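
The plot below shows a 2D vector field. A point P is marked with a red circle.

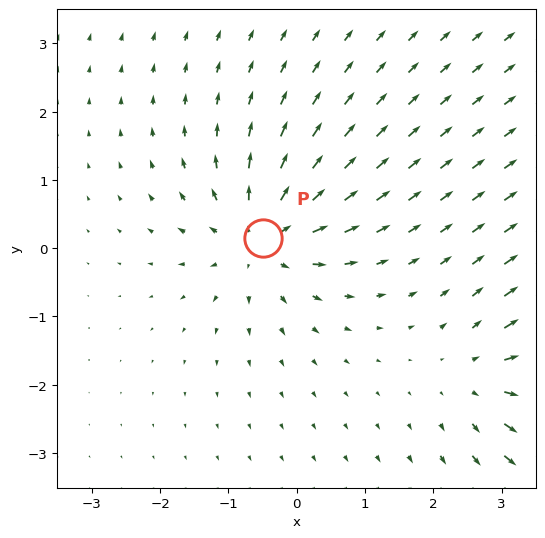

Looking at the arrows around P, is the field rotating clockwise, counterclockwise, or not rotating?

Near P at (-0.5, 0.1) the arrows show no circulation. The curl there is ≈0.

not rotating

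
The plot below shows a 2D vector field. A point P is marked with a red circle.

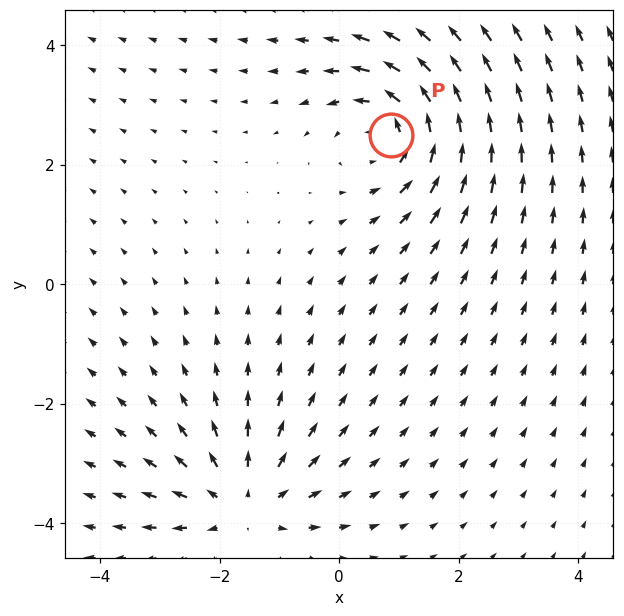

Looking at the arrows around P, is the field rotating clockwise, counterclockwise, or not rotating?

Near P at (0.9, 2.5) the arrows circulate counterclockwise. The curl (z-component) there is about +5; positive curl means counterclockwise rotation.

counterclockwise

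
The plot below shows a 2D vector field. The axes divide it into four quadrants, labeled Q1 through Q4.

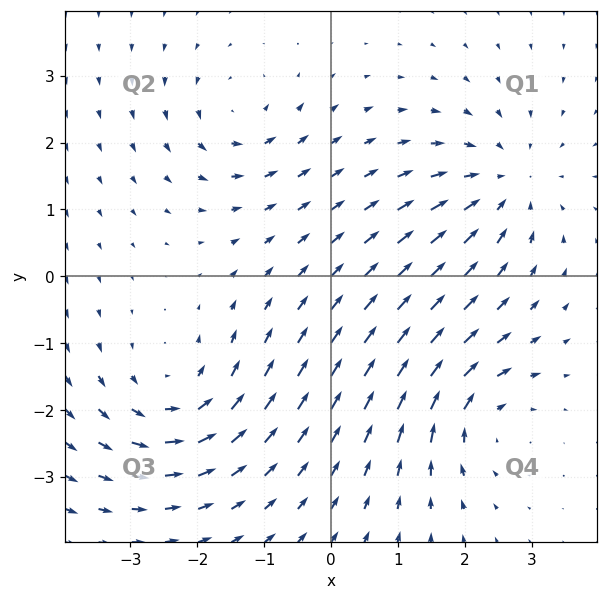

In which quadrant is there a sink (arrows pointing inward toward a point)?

The sink sits at approximately (2.6, 1.4), which lies in quadrant Q1. The divergence there is about -4, negative as expected for a sink.

Q1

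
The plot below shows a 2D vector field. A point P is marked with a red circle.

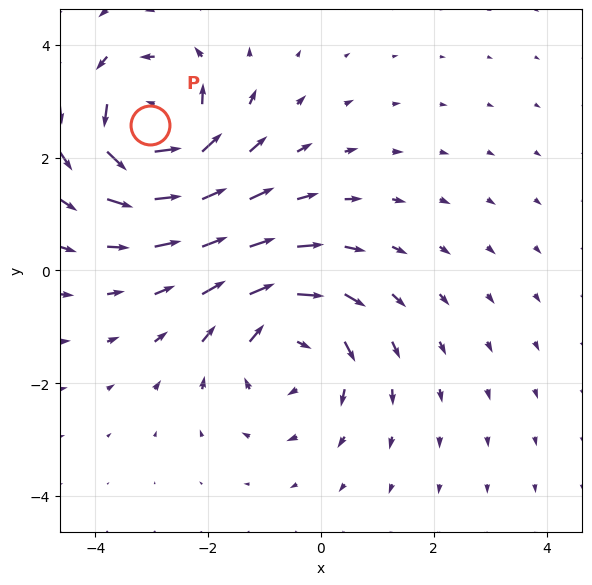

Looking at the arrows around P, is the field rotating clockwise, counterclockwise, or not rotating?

Near P at (-3.0, 2.6) the arrows circulate counterclockwise. The curl (z-component) there is about +6; positive curl means counterclockwise rotation.

counterclockwise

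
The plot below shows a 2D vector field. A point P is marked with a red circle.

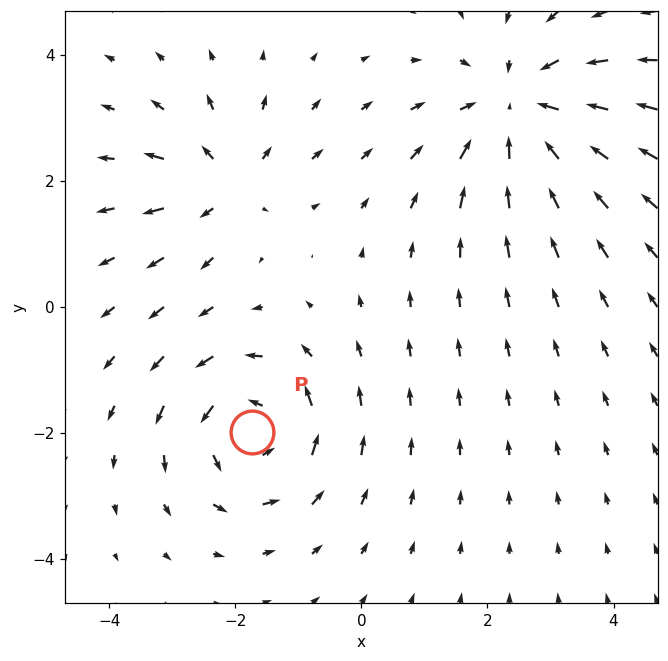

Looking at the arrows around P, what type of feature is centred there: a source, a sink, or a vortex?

vortex

At P (-1.7, -2.0) the arrows circulate counterclockwise. Divergence ≈0, curl about +5 — near-zero divergence with nonzero curl is a vortex.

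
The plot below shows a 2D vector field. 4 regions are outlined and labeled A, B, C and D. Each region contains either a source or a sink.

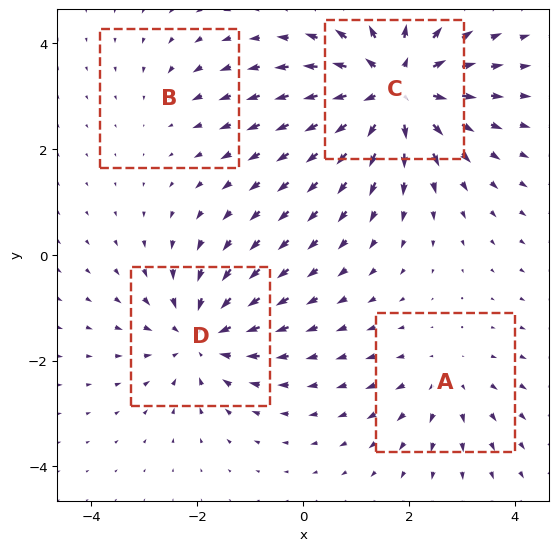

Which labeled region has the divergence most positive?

C

Divergence at each region's feature centre — A: about +3, B: about -2, C: about +7, D: about -5. Region C is most positive.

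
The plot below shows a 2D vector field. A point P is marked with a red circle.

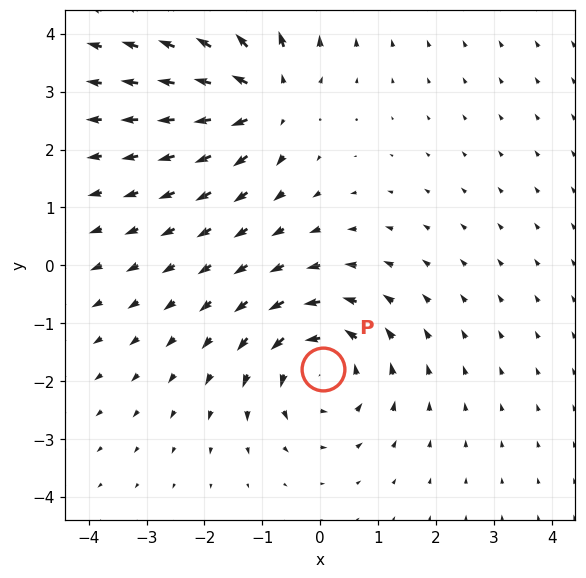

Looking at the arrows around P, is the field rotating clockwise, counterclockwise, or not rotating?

counterclockwise

Near P at (0.0, -1.8) the arrows circulate counterclockwise. The curl (z-component) there is about +5; positive curl means counterclockwise rotation.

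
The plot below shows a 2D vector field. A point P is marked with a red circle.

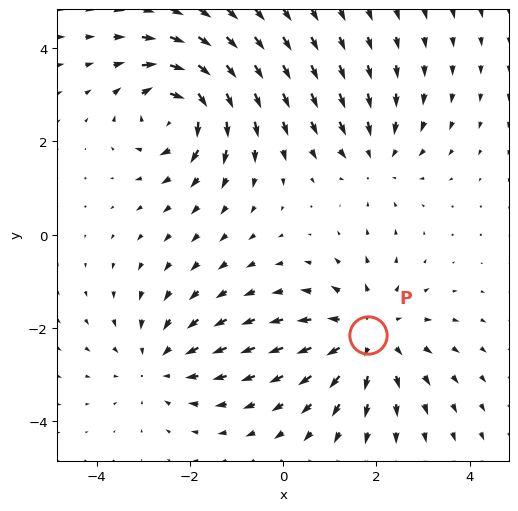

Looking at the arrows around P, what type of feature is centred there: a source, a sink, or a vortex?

At P (1.8, -2.2) the arrows spread outward. Divergence about +4, curl ≈0 — positive divergence with near-zero curl is a source.

source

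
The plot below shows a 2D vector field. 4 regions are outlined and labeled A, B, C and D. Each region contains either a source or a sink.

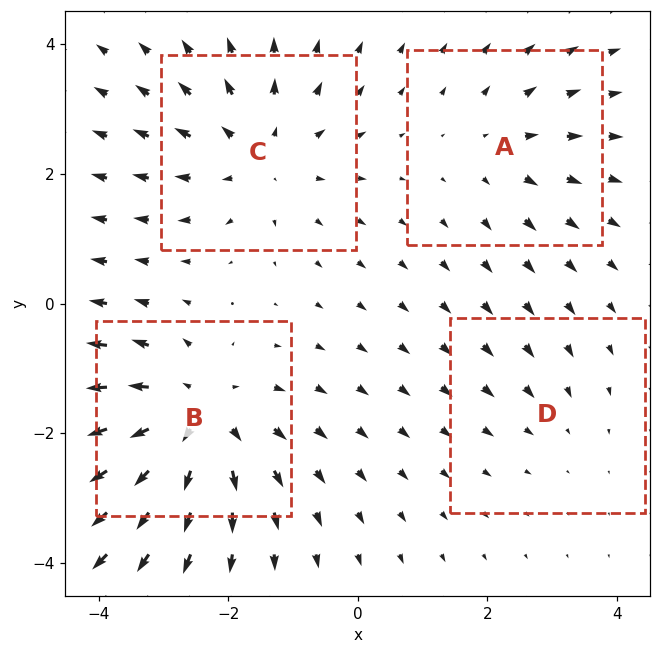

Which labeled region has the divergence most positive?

Divergence at each region's feature centre — A: about +3, B: about +6, C: about +4, D: about -2. Region B is most positive.

B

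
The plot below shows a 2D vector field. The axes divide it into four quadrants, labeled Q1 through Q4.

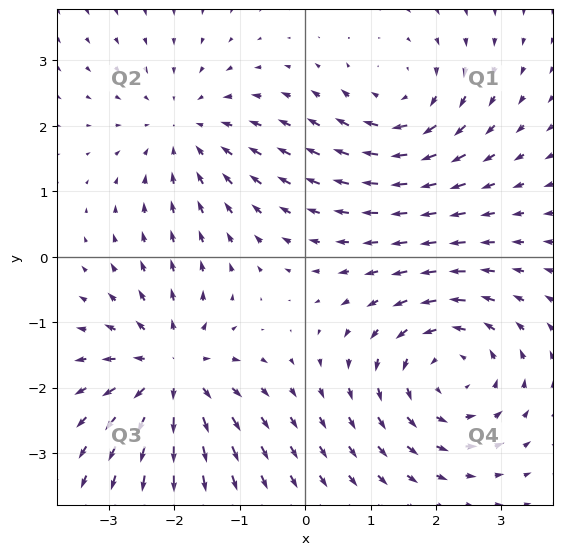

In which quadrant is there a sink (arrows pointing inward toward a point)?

Q2

The sink sits at approximately (-1.8, 2.0), which lies in quadrant Q2. The divergence there is about -3, negative as expected for a sink.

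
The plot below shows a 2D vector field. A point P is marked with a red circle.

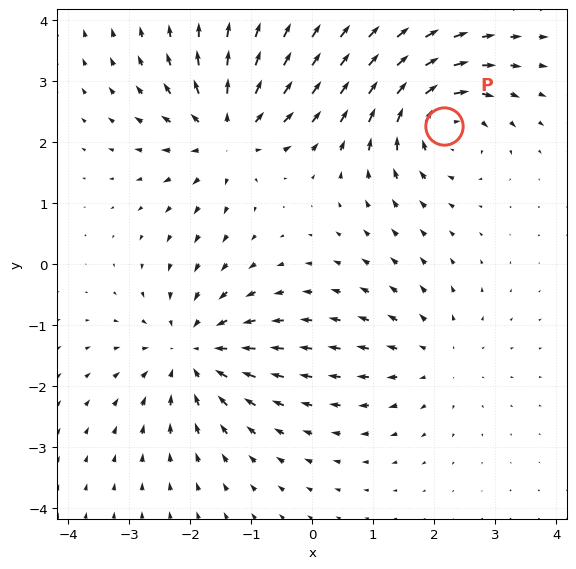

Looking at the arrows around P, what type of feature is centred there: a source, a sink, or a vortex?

At P (2.2, 2.3) the arrows circulate clockwise. Divergence ≈0, curl about -5 — near-zero divergence with nonzero curl is a vortex.

vortex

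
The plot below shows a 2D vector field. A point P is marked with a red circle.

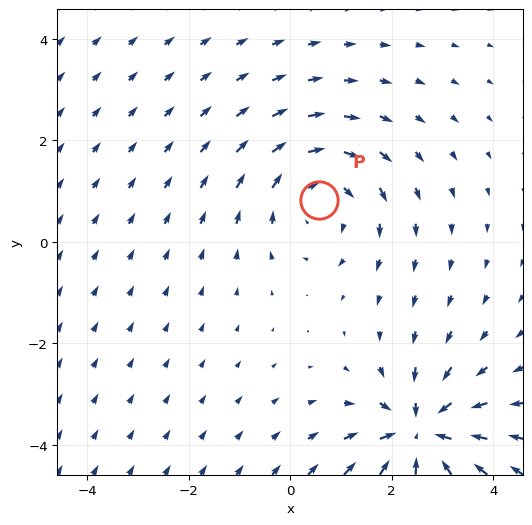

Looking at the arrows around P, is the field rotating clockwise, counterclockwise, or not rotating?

clockwise

Near P at (0.6, 0.8) the arrows circulate clockwise. The curl (z-component) there is about -2; negative curl means clockwise rotation.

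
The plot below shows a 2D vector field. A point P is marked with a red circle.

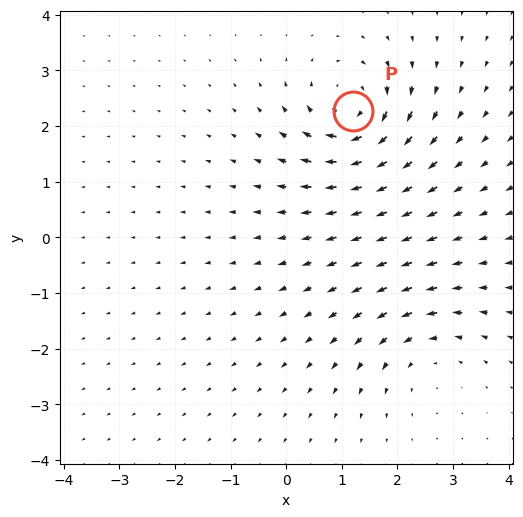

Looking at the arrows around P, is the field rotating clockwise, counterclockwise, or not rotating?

Near P at (1.2, 2.3) the arrows circulate clockwise. The curl (z-component) there is about -7; negative curl means clockwise rotation.

clockwise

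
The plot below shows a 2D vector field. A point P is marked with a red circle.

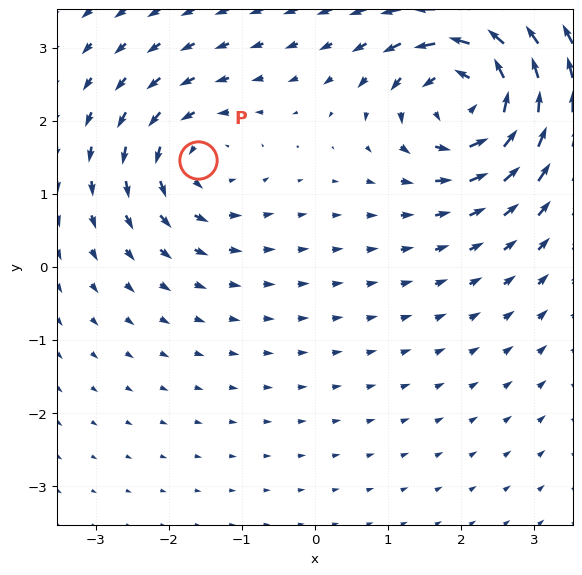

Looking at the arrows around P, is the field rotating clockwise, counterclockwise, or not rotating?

counterclockwise

Near P at (-1.6, 1.5) the arrows circulate counterclockwise. The curl (z-component) there is about +4; positive curl means counterclockwise rotation.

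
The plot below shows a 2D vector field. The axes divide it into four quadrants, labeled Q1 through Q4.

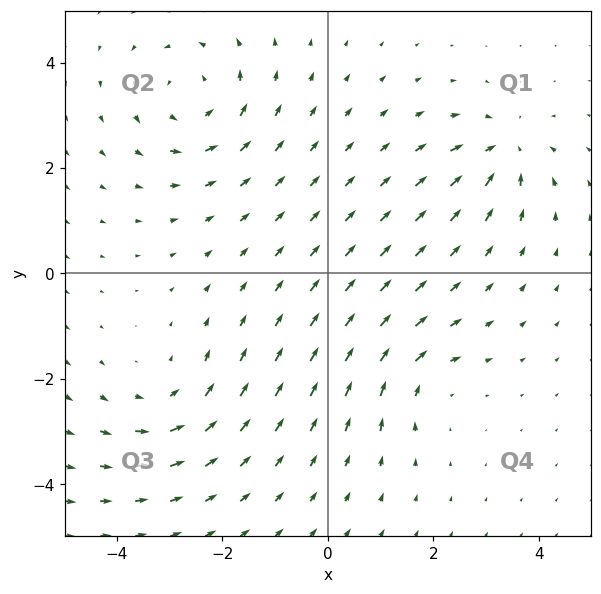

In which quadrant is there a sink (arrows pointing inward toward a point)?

Q1

The sink sits at approximately (3.4, 2.3), which lies in quadrant Q1. The divergence there is about -5, negative as expected for a sink.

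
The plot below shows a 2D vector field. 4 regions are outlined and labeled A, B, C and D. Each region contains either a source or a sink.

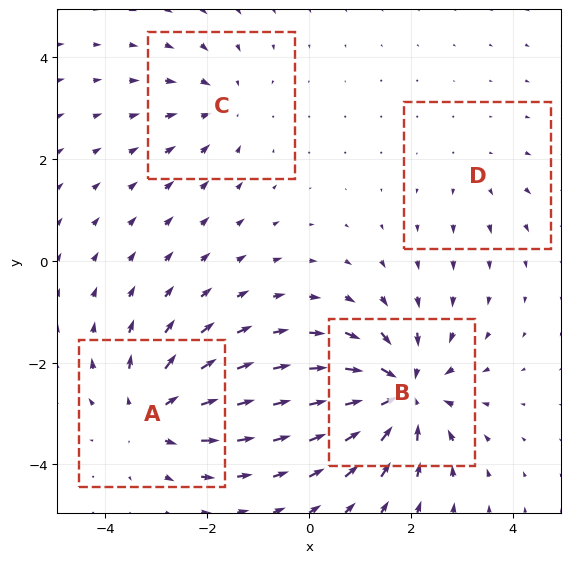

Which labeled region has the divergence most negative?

B

Divergence at each region's feature centre — A: about +5, B: about -8, C: about -4, D: about +2. Region B is most negative.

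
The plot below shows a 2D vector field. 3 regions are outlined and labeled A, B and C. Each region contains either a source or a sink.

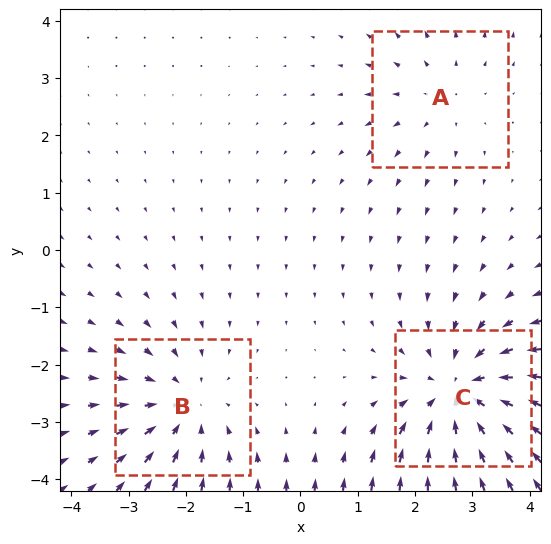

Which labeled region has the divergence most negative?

Divergence at each region's feature centre — A: about +2, B: about -3, C: about -4. Region C is most negative.

C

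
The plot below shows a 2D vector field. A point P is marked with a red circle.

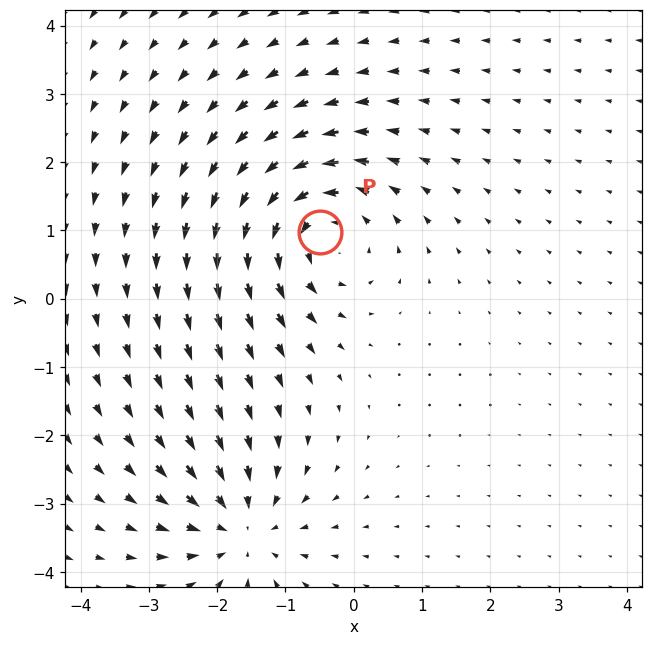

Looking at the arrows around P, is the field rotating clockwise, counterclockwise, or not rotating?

Near P at (-0.5, 1.0) the arrows circulate counterclockwise. The curl (z-component) there is about +5; positive curl means counterclockwise rotation.

counterclockwise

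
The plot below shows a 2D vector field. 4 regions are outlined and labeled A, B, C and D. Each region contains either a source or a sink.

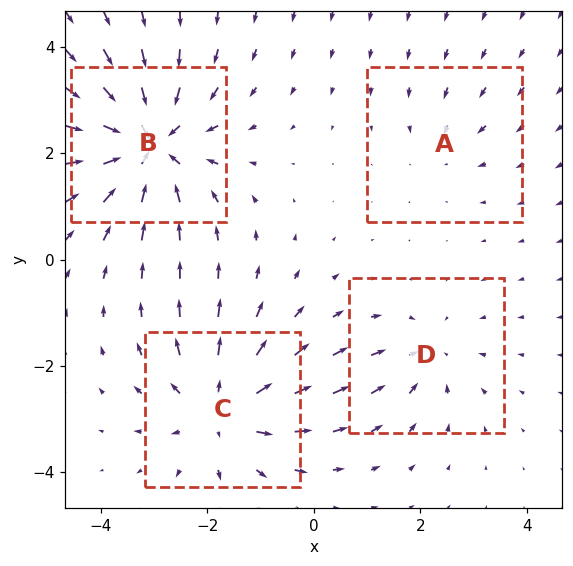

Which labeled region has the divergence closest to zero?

Divergence at each region's feature centre — A: about -2, B: about -6, C: about +5, D: about -3. Region A is closest to zero.

A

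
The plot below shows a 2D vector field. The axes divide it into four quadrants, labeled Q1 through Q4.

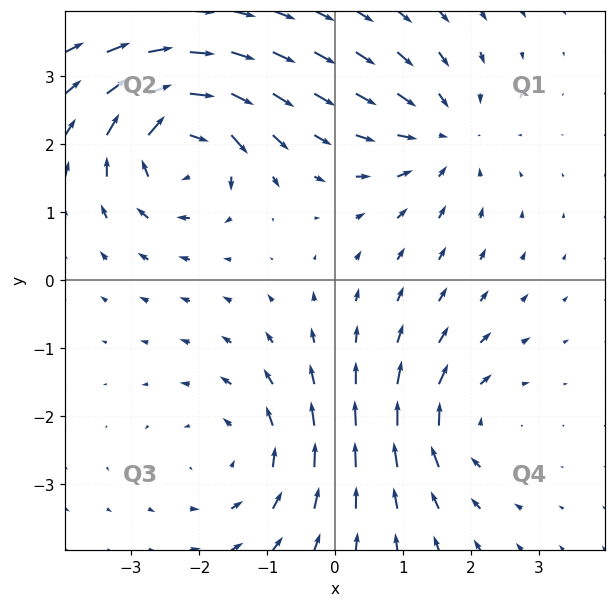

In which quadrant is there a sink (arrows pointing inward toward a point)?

Q1

The sink sits at approximately (1.6, 2.1), which lies in quadrant Q1. The divergence there is about -3, negative as expected for a sink.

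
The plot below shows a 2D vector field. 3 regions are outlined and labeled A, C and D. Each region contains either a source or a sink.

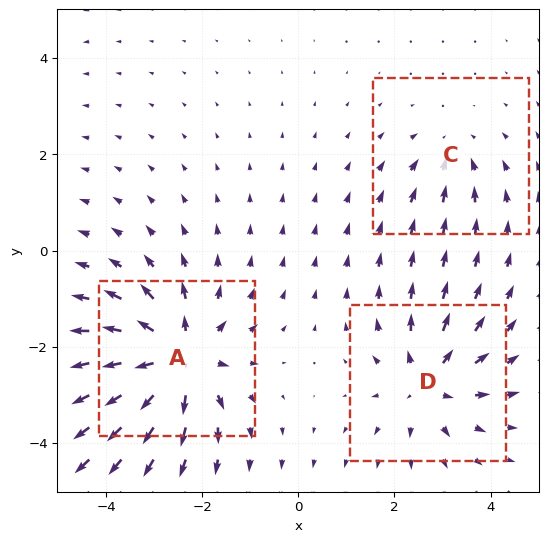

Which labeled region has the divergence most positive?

Divergence at each region's feature centre — A: about +5, C: about -2, D: about +4. Region A is most positive.

A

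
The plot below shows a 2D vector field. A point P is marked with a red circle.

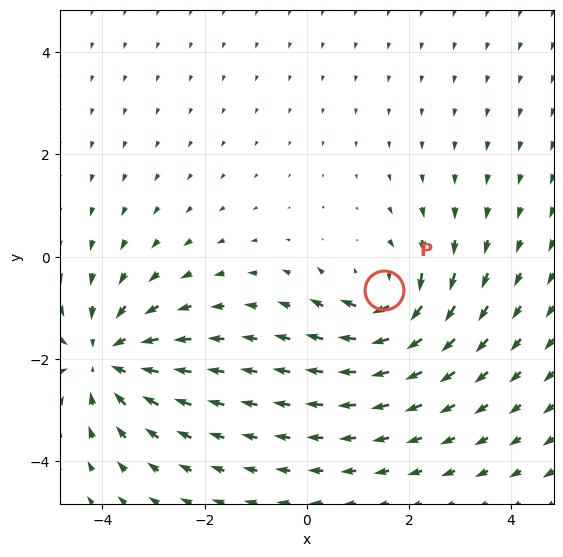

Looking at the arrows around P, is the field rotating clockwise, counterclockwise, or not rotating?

clockwise

Near P at (1.5, -0.7) the arrows circulate clockwise. The curl (z-component) there is about -4; negative curl means clockwise rotation.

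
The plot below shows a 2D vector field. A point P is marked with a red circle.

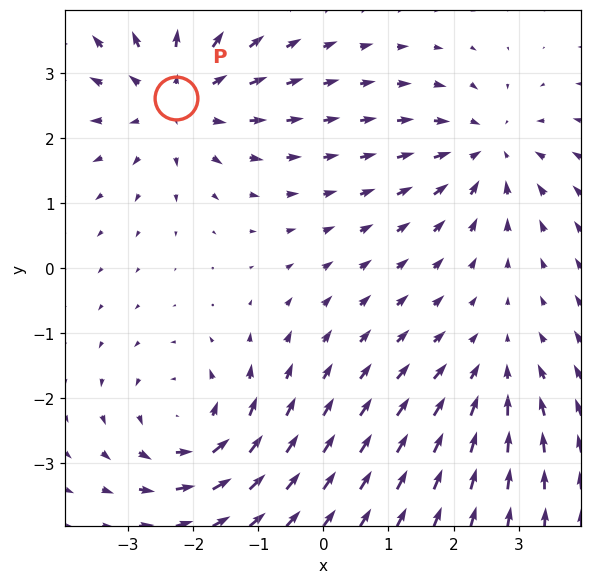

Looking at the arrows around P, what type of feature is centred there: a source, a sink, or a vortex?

source

At P (-2.3, 2.6) the arrows spread outward. Divergence about +4, curl ≈0 — positive divergence with near-zero curl is a source.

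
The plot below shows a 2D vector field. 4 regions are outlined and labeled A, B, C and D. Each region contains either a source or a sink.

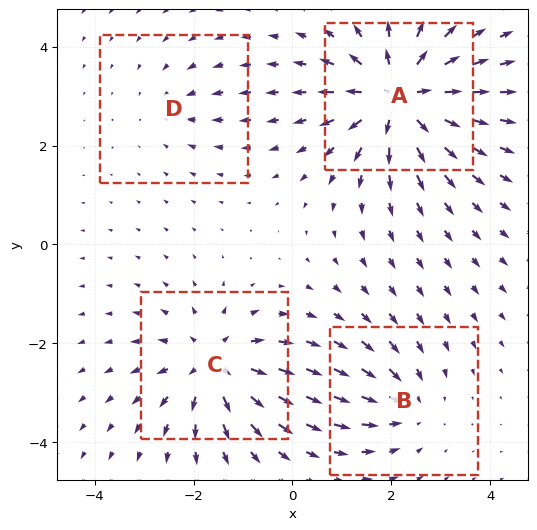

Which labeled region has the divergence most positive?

A

Divergence at each region's feature centre — A: about +8, B: about -4, C: about +5, D: about -2. Region A is most positive.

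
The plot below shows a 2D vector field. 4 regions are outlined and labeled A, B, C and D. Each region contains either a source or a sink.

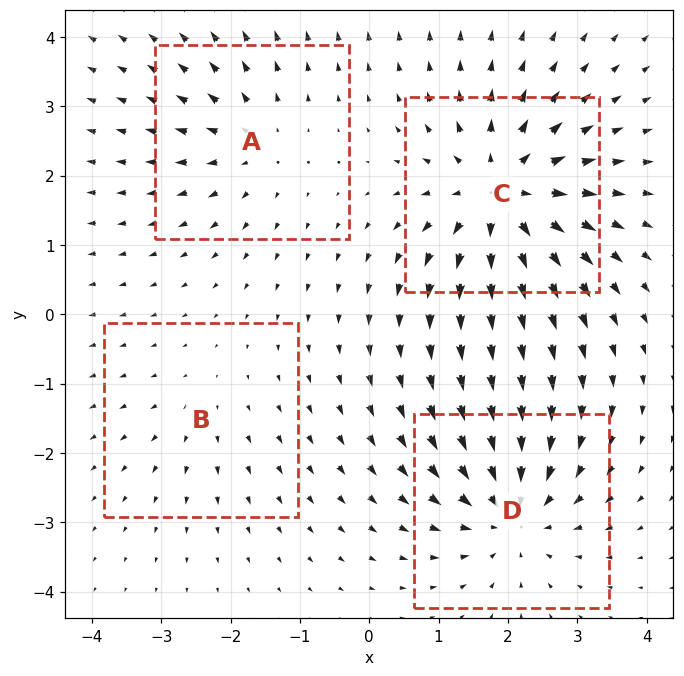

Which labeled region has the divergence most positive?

C

Divergence at each region's feature centre — A: about +4, B: about +2, C: about +7, D: about -6. Region C is most positive.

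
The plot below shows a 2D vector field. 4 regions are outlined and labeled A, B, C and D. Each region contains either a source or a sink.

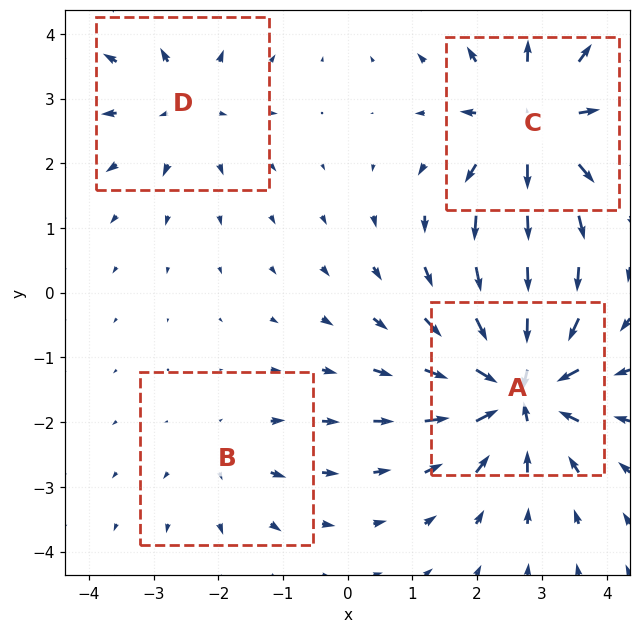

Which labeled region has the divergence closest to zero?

B

Divergence at each region's feature centre — A: about -8, B: about +2, C: about +6, D: about +4. Region B is closest to zero.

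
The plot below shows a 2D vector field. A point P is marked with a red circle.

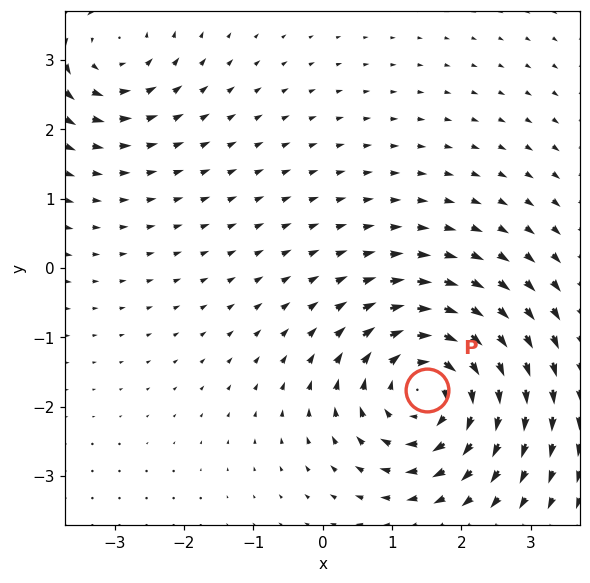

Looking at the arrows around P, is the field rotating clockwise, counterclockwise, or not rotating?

clockwise

Near P at (1.5, -1.8) the arrows circulate clockwise. The curl (z-component) there is about -5; negative curl means clockwise rotation.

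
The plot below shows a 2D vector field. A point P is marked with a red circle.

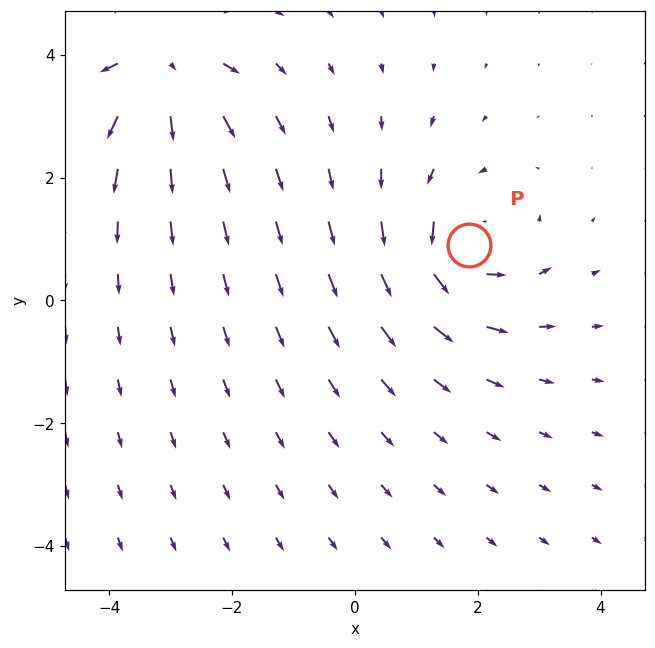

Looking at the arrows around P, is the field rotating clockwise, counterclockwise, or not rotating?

Near P at (1.9, 0.9) the arrows circulate counterclockwise. The curl (z-component) there is about +5; positive curl means counterclockwise rotation.

counterclockwise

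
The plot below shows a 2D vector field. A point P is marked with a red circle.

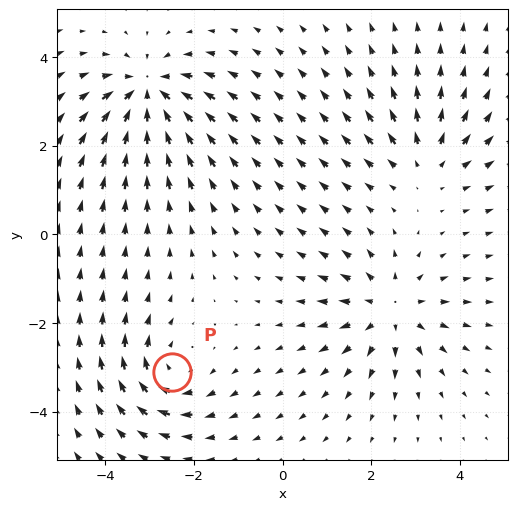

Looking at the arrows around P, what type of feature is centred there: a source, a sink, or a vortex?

vortex

At P (-2.5, -3.1) the arrows circulate clockwise. Divergence ≈0, curl about -4 — near-zero divergence with nonzero curl is a vortex.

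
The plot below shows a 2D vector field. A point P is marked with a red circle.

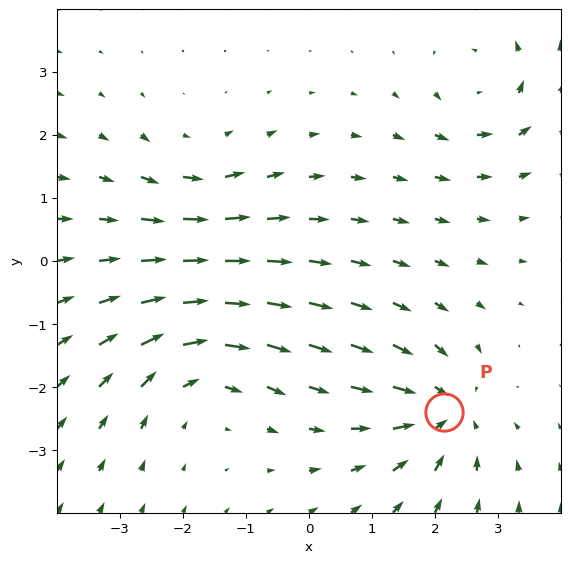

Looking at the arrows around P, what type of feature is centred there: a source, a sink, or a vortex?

sink

At P (2.1, -2.4) the arrows converge inward. Divergence about -5, curl ≈0 — negative divergence with near-zero curl is a sink.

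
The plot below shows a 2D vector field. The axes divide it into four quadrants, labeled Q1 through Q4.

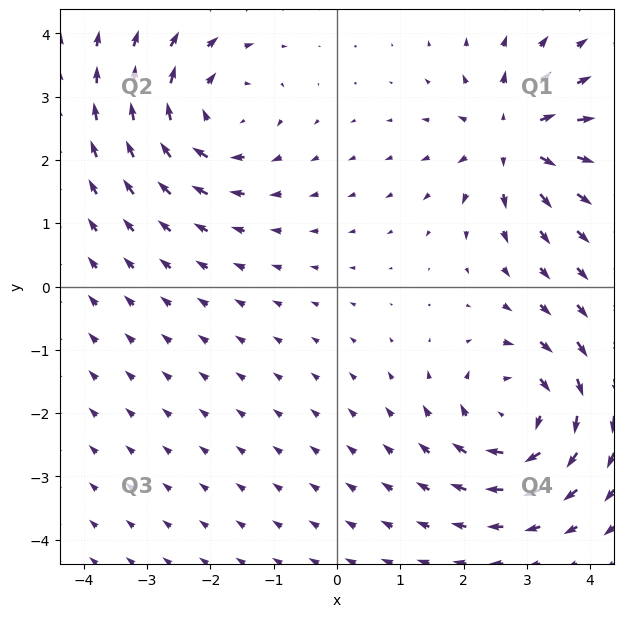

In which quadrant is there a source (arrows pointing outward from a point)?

Q1

The source sits at approximately (2.8, 2.3), which lies in quadrant Q1. The divergence there is about +6, positive as expected for a source.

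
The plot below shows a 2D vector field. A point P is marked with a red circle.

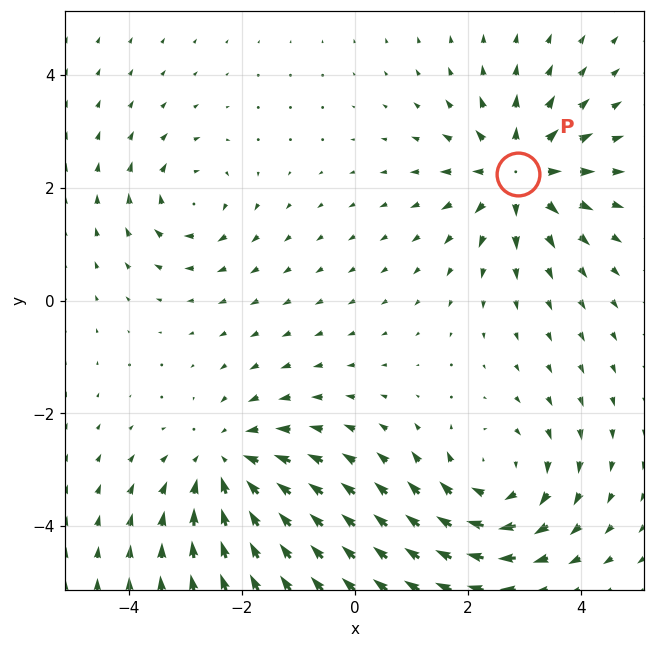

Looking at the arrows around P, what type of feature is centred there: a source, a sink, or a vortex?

At P (2.9, 2.2) the arrows spread outward. Divergence about +5, curl ≈0 — positive divergence with near-zero curl is a source.

source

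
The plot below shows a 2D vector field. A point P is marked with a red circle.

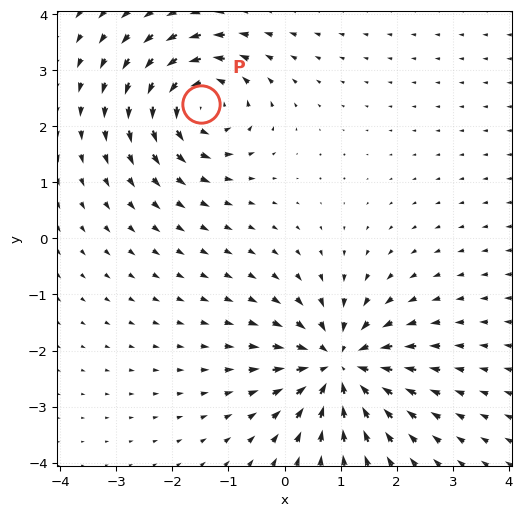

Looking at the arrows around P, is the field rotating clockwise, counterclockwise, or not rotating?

Near P at (-1.5, 2.4) the arrows circulate counterclockwise. The curl (z-component) there is about +6; positive curl means counterclockwise rotation.

counterclockwise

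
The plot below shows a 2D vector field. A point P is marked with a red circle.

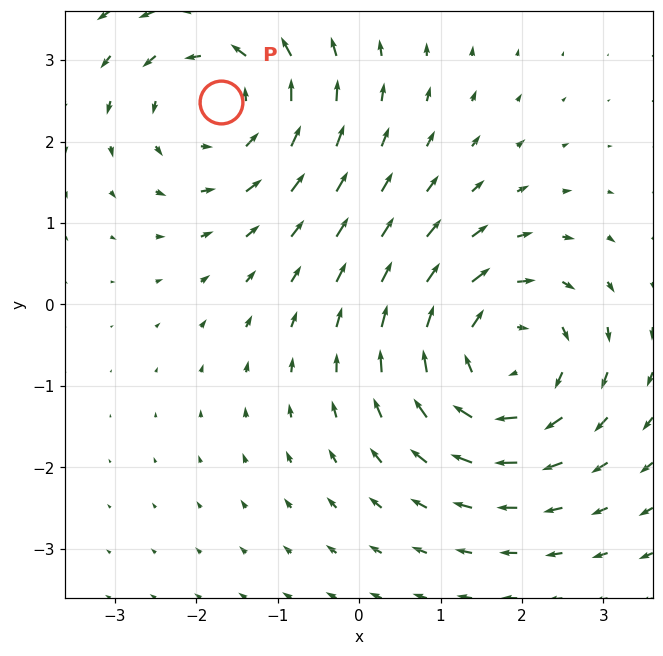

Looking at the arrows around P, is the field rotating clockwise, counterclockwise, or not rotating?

Near P at (-1.7, 2.5) the arrows circulate counterclockwise. The curl (z-component) there is about +3; positive curl means counterclockwise rotation.

counterclockwise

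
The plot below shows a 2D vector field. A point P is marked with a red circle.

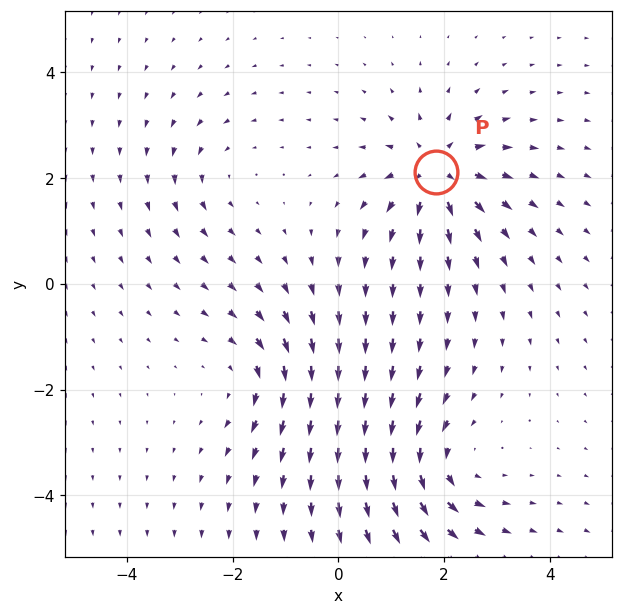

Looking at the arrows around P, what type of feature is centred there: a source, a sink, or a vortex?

At P (1.8, 2.1) the arrows spread outward. Divergence about +6, curl ≈0 — positive divergence with near-zero curl is a source.

source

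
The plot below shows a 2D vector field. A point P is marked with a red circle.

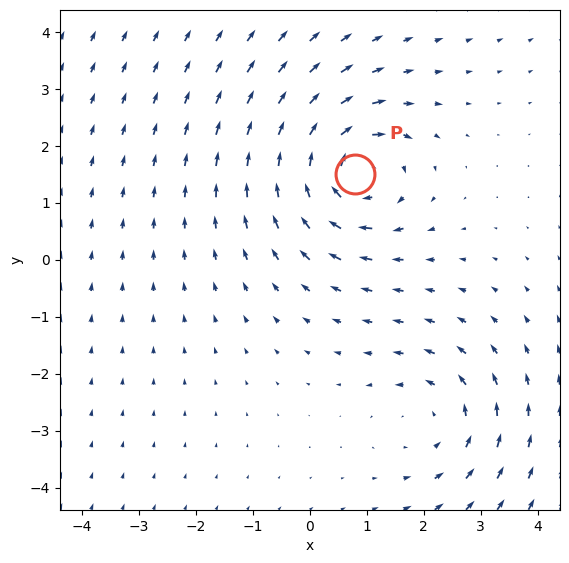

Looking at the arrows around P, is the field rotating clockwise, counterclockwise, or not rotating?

Near P at (0.8, 1.5) the arrows circulate clockwise. The curl (z-component) there is about -4; negative curl means clockwise rotation.

clockwise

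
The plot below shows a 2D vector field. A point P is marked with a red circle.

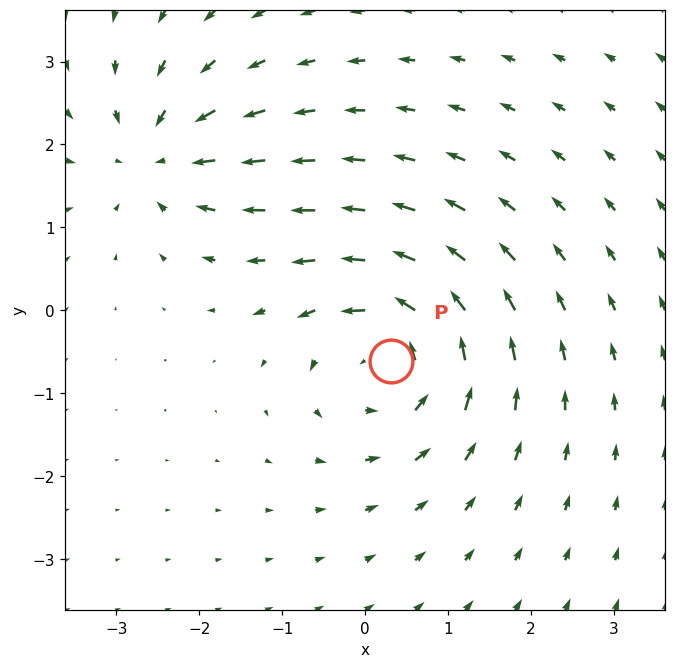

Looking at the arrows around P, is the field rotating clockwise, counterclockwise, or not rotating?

counterclockwise

Near P at (0.3, -0.6) the arrows circulate counterclockwise. The curl (z-component) there is about +6; positive curl means counterclockwise rotation.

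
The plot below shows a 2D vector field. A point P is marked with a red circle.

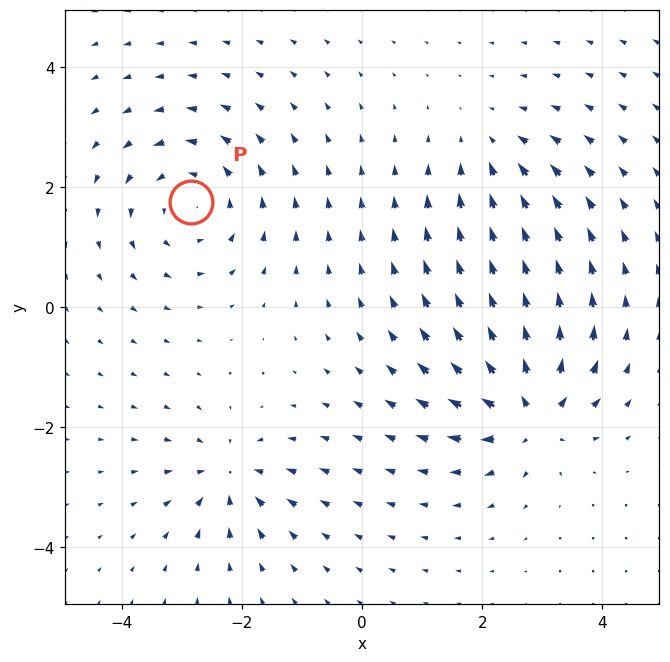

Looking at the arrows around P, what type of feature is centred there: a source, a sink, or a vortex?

vortex

At P (-2.9, 1.8) the arrows circulate counterclockwise. Divergence ≈0, curl about +4 — near-zero divergence with nonzero curl is a vortex.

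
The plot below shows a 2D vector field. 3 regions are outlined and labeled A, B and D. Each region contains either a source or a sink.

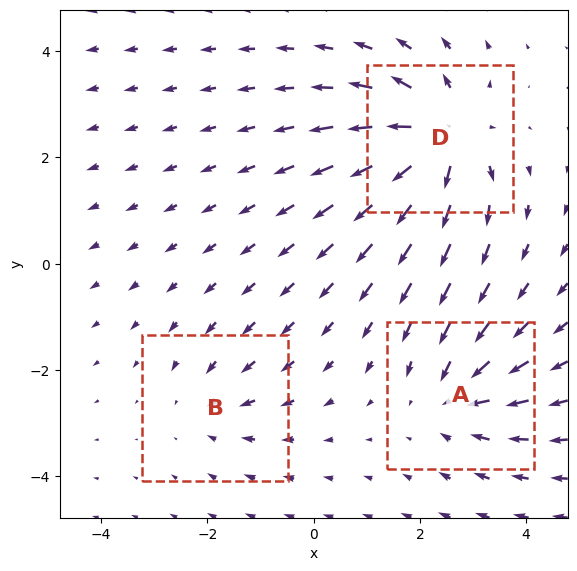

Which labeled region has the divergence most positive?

D

Divergence at each region's feature centre — A: about -3, B: about -2, D: about +5. Region D is most positive.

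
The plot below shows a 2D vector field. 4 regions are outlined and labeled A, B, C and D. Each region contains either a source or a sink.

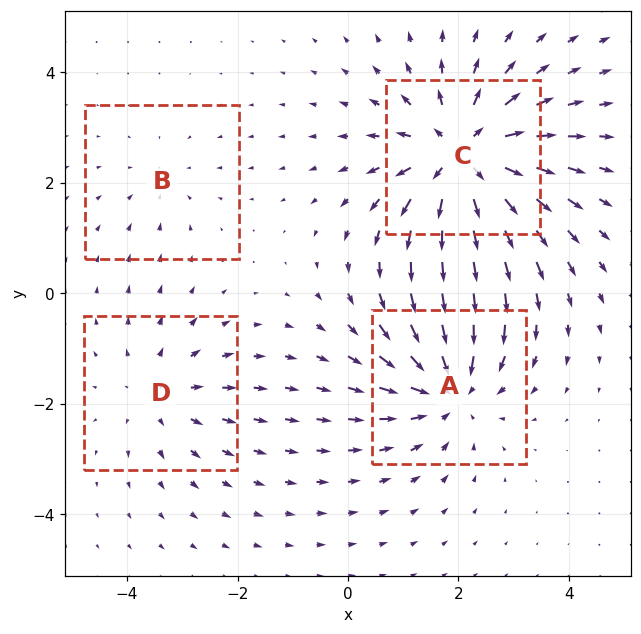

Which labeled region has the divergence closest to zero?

B

Divergence at each region's feature centre — A: about -5, B: about -2, C: about +6, D: about +3. Region B is closest to zero.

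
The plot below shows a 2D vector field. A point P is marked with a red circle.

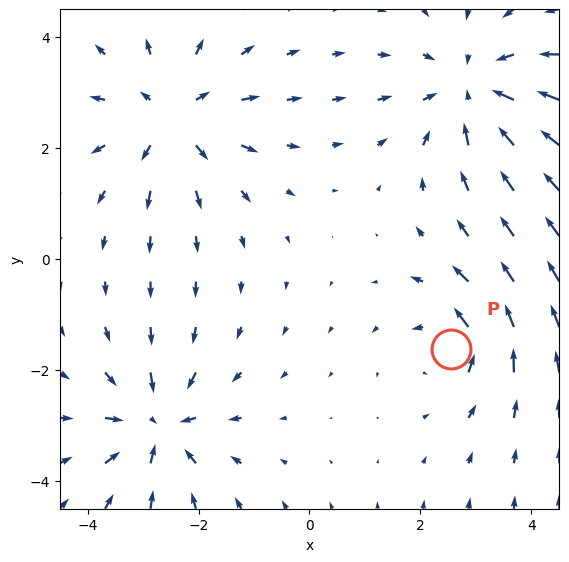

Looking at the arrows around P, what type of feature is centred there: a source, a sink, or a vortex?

At P (2.6, -1.6) the arrows circulate counterclockwise. Divergence ≈0, curl about +4 — near-zero divergence with nonzero curl is a vortex.

vortex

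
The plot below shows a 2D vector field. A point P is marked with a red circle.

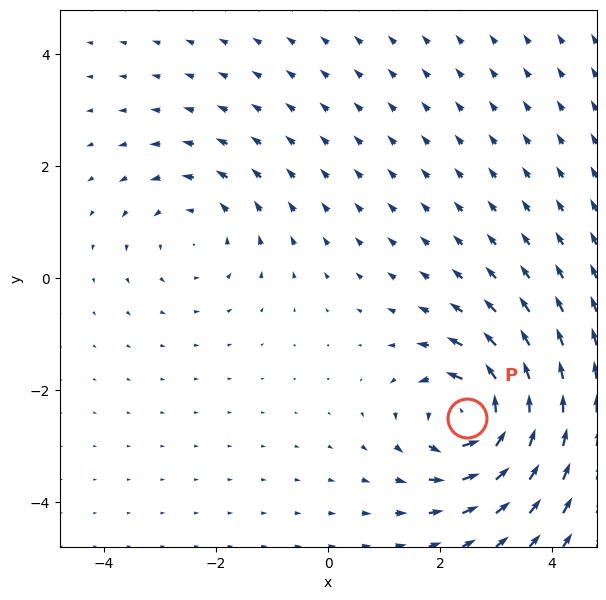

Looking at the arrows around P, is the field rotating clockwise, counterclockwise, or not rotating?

counterclockwise

Near P at (2.5, -2.5) the arrows circulate counterclockwise. The curl (z-component) there is about +7; positive curl means counterclockwise rotation.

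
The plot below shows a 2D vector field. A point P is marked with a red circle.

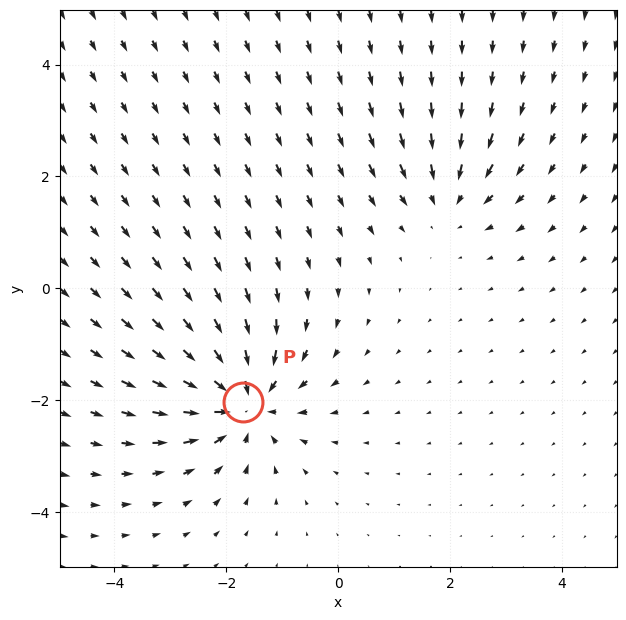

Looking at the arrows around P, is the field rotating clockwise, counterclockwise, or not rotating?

Near P at (-1.7, -2.0) the arrows show no circulation. The curl there is ≈0.

not rotating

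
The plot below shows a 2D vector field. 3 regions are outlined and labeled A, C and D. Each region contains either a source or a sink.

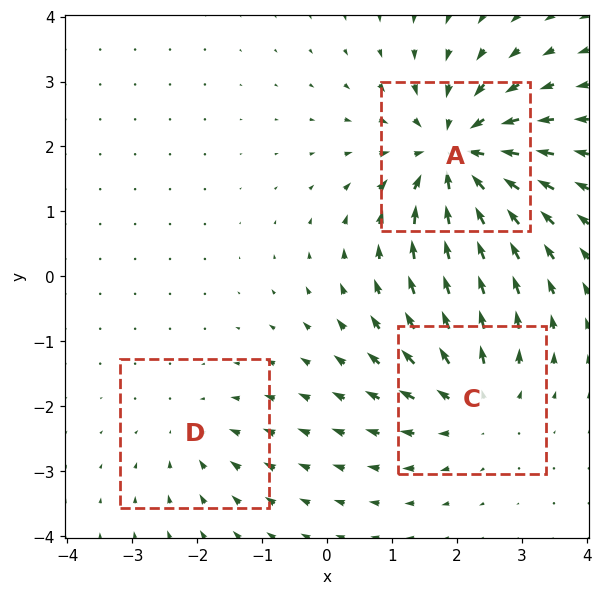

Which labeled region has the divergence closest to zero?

Divergence at each region's feature centre — A: about -5, C: about +3, D: about -2. Region D is closest to zero.

D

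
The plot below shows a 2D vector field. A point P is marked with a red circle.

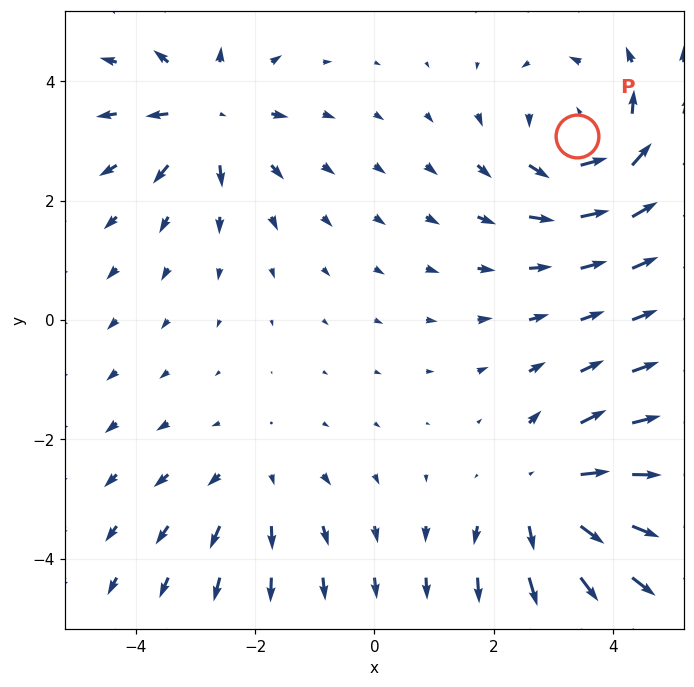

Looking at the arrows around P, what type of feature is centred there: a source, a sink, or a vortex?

At P (3.4, 3.1) the arrows circulate counterclockwise. Divergence ≈0, curl about +4 — near-zero divergence with nonzero curl is a vortex.

vortex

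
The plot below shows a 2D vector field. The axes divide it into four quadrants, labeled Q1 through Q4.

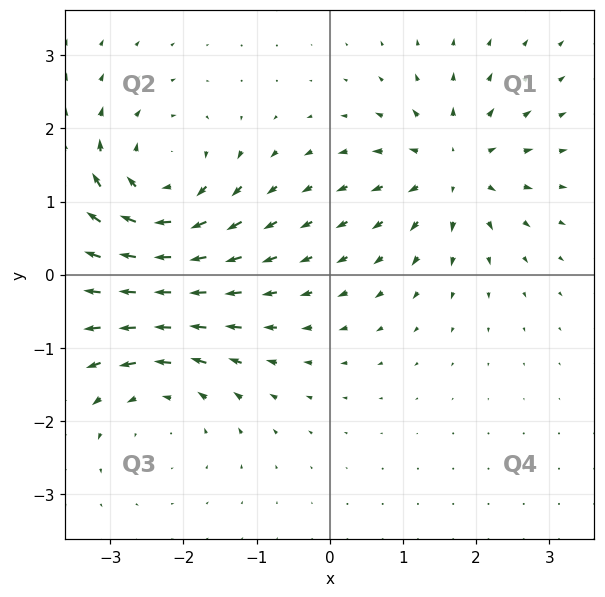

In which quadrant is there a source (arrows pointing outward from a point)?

The source sits at approximately (1.7, 1.5), which lies in quadrant Q1. The divergence there is about +5, positive as expected for a source.

Q1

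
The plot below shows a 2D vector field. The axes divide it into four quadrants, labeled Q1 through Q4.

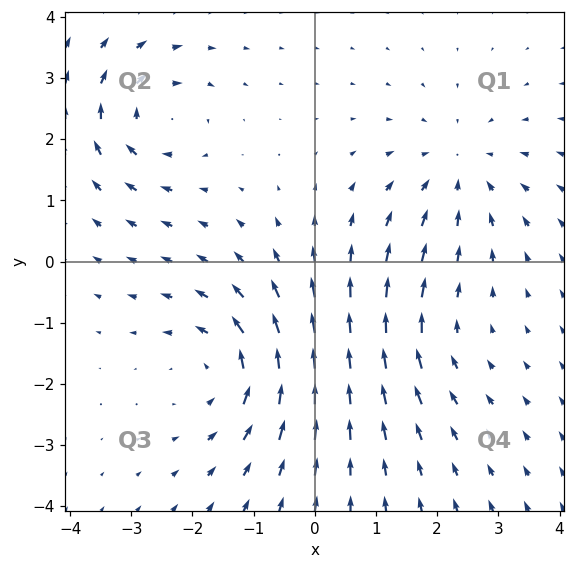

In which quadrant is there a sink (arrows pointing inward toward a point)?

The sink sits at approximately (2.4, 1.5), which lies in quadrant Q1. The divergence there is about -3, negative as expected for a sink.

Q1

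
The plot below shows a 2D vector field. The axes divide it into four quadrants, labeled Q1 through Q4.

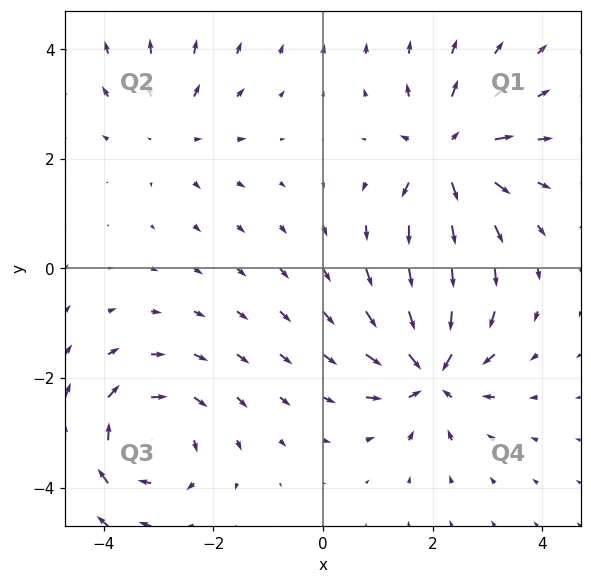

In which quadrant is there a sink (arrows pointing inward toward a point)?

Q4

The sink sits at approximately (2.0, -1.9), which lies in quadrant Q4. The divergence there is about -7, negative as expected for a sink.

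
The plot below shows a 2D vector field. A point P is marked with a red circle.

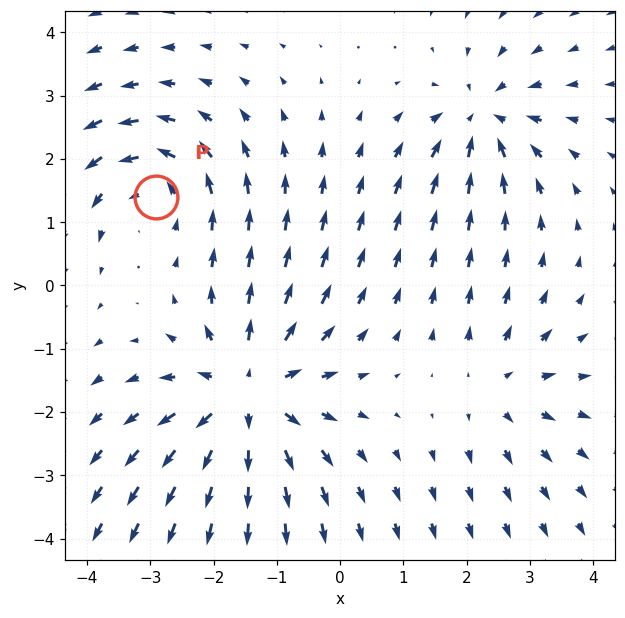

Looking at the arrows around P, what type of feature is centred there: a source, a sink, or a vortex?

At P (-2.9, 1.4) the arrows circulate counterclockwise. Divergence ≈0, curl about +3 — near-zero divergence with nonzero curl is a vortex.

vortex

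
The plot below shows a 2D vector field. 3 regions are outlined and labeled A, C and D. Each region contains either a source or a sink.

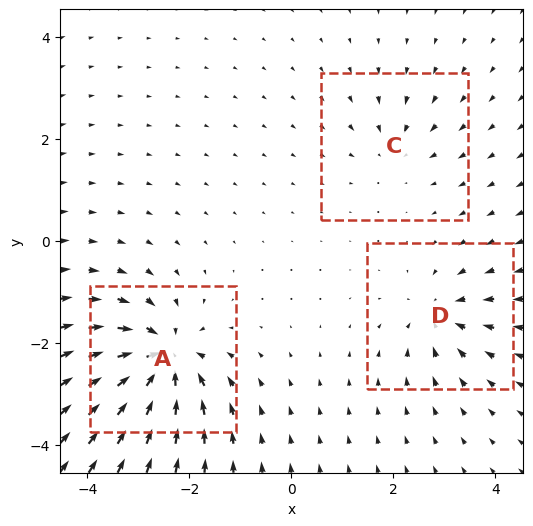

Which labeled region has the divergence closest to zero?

C

Divergence at each region's feature centre — A: about -7, C: about -3, D: about -4. Region C is closest to zero.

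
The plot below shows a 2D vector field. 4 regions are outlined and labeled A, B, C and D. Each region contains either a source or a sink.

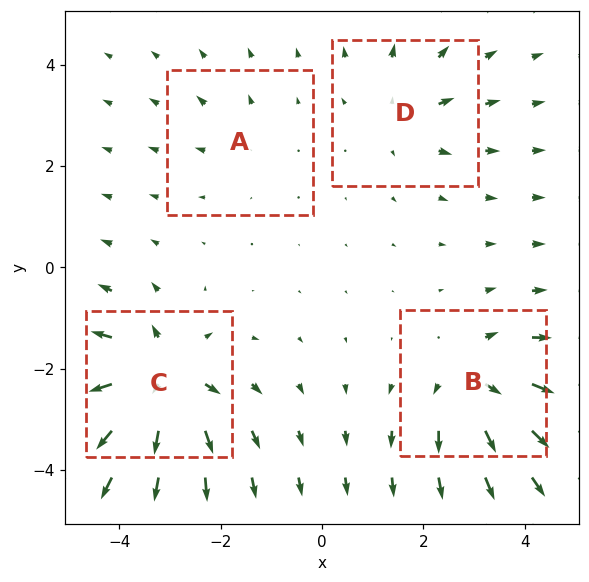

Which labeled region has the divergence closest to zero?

A

Divergence at each region's feature centre — A: about +2, B: about +6, C: about +8, D: about +4. Region A is closest to zero.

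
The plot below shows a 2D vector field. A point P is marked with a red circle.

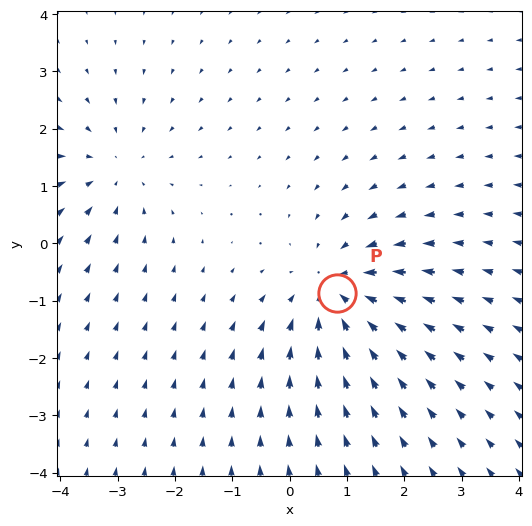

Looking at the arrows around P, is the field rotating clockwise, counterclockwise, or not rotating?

Near P at (0.8, -0.9) the arrows show no circulation. The curl there is ≈0.

not rotating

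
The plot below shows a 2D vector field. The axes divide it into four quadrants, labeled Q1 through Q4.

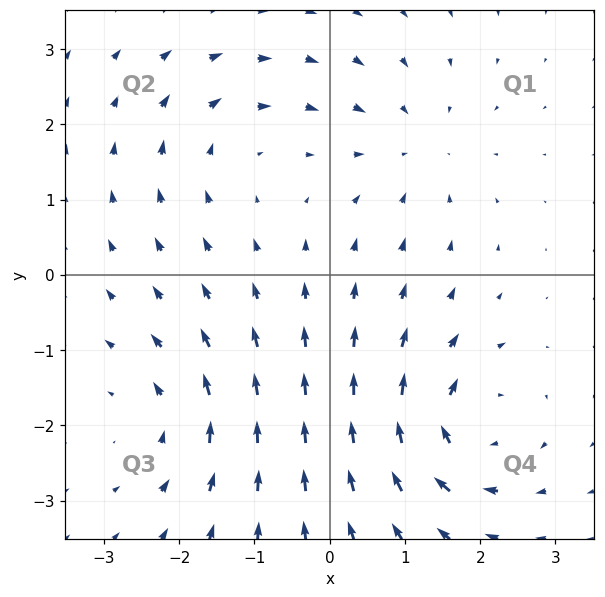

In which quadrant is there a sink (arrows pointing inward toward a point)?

Q1

The sink sits at approximately (1.1, 1.7), which lies in quadrant Q1. The divergence there is about -3, negative as expected for a sink.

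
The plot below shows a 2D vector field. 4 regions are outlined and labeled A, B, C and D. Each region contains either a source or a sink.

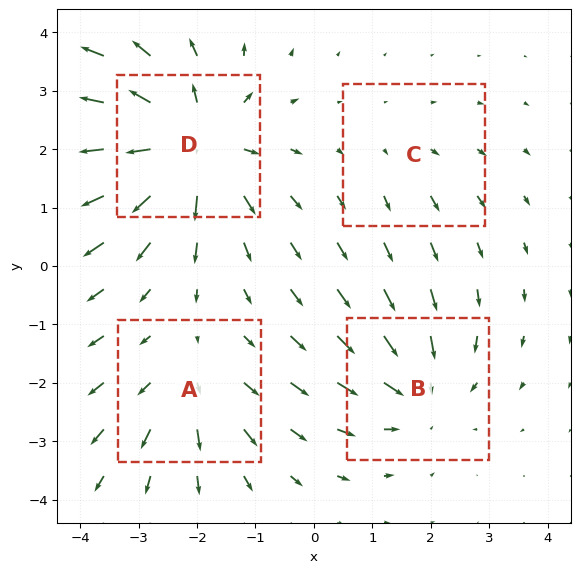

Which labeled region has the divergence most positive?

D

Divergence at each region's feature centre — A: about +3, B: about -4, C: about +2, D: about +7. Region D is most positive.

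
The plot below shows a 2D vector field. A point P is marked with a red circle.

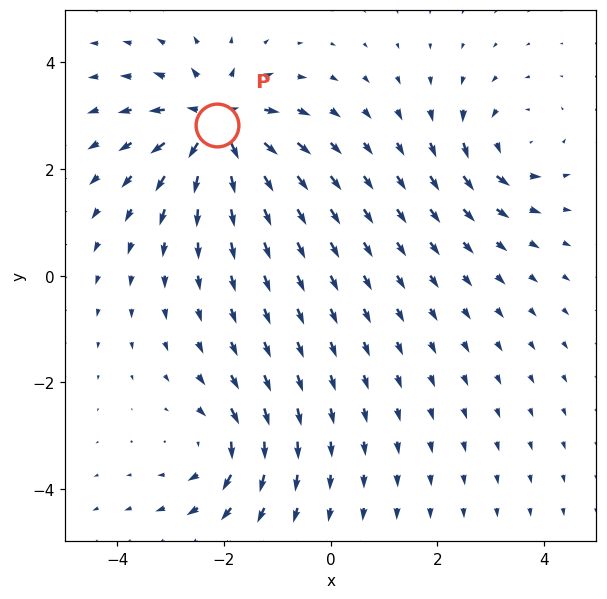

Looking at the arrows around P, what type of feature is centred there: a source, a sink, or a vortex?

source

At P (-2.1, 2.8) the arrows spread outward. Divergence about +6, curl ≈0 — positive divergence with near-zero curl is a source.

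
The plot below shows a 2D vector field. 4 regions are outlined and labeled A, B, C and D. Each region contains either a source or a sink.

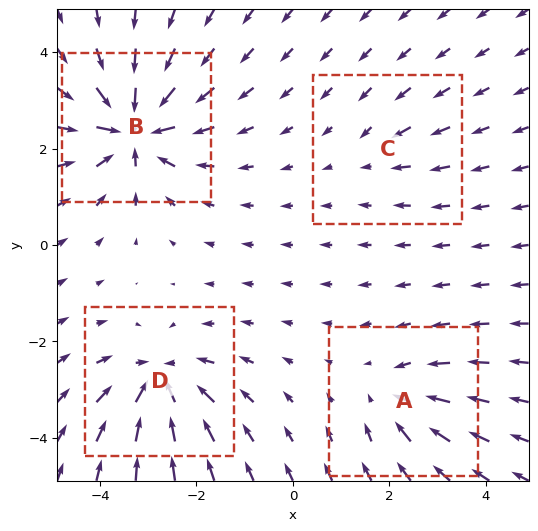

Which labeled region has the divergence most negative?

B

Divergence at each region's feature centre — A: about -4, B: about -9, C: about -2, D: about -7. Region B is most negative.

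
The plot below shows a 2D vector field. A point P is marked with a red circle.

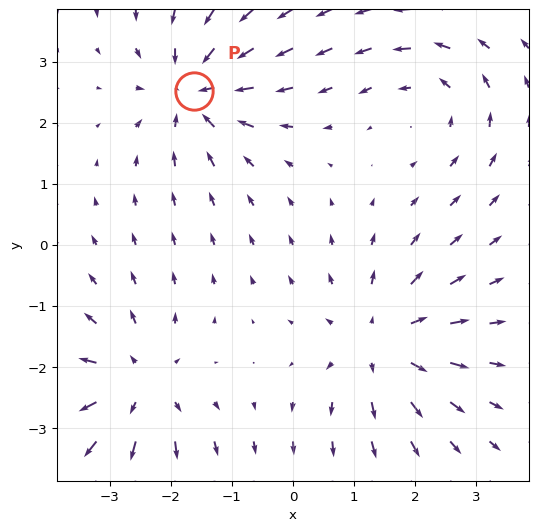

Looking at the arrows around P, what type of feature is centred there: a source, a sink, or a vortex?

At P (-1.6, 2.5) the arrows converge inward. Divergence about -4, curl ≈0 — negative divergence with near-zero curl is a sink.

sink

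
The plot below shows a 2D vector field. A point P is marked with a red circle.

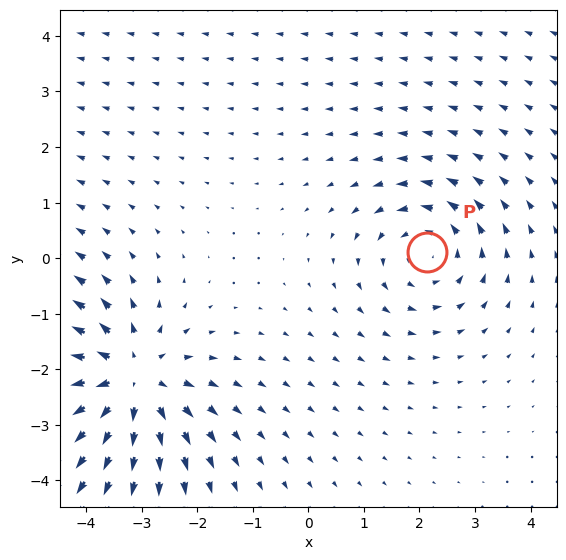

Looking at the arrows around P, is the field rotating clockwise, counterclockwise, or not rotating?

Near P at (2.1, 0.1) the arrows circulate counterclockwise. The curl (z-component) there is about +3; positive curl means counterclockwise rotation.

counterclockwise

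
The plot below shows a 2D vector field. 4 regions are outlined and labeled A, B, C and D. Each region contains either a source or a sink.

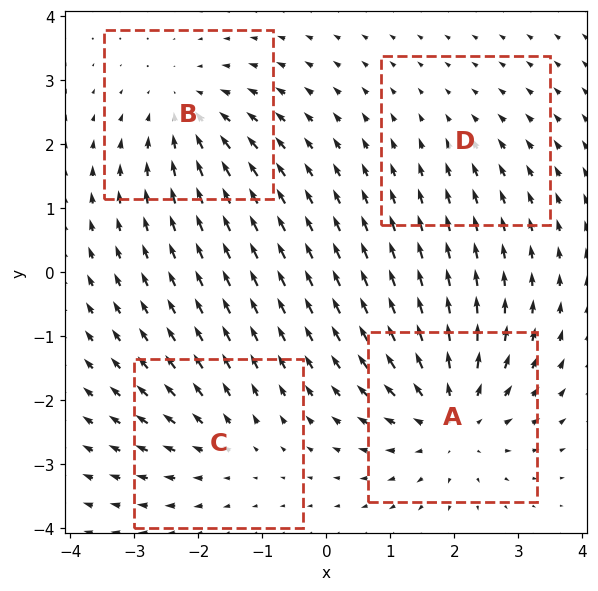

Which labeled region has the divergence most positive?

A

Divergence at each region's feature centre — A: about +6, B: about -4, C: about +3, D: about -2. Region A is most positive.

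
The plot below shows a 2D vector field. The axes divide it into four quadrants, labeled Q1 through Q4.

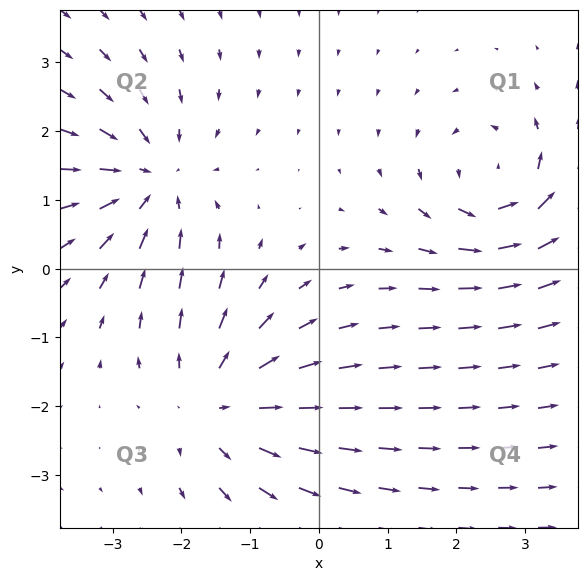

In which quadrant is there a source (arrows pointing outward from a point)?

The source sits at approximately (-1.5, -2.0), which lies in quadrant Q3. The divergence there is about +4, positive as expected for a source.

Q3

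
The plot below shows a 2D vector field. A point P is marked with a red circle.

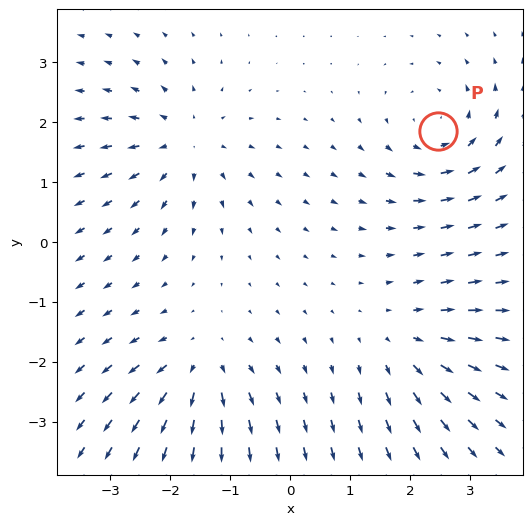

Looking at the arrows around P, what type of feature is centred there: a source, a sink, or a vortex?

vortex

At P (2.5, 1.8) the arrows circulate counterclockwise. Divergence ≈0, curl about +5 — near-zero divergence with nonzero curl is a vortex.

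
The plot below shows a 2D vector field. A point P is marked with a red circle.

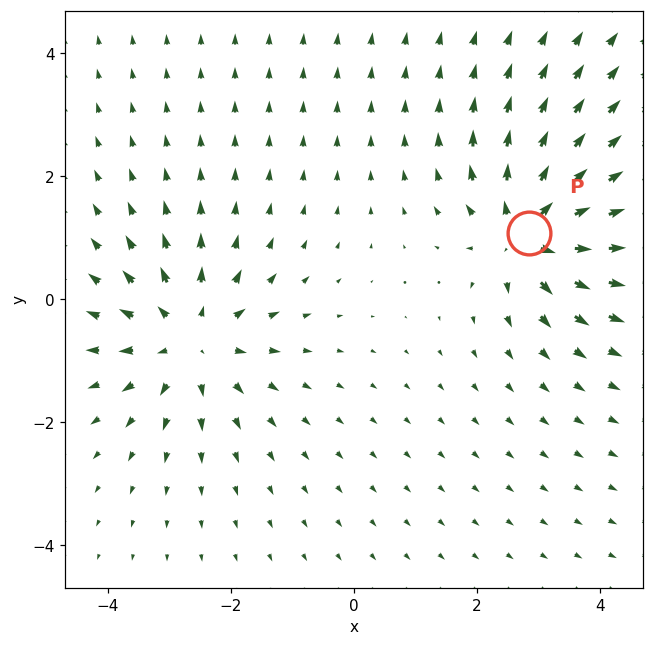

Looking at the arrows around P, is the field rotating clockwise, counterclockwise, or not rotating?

not rotating

Near P at (2.8, 1.1) the arrows show no circulation. The curl there is ≈0.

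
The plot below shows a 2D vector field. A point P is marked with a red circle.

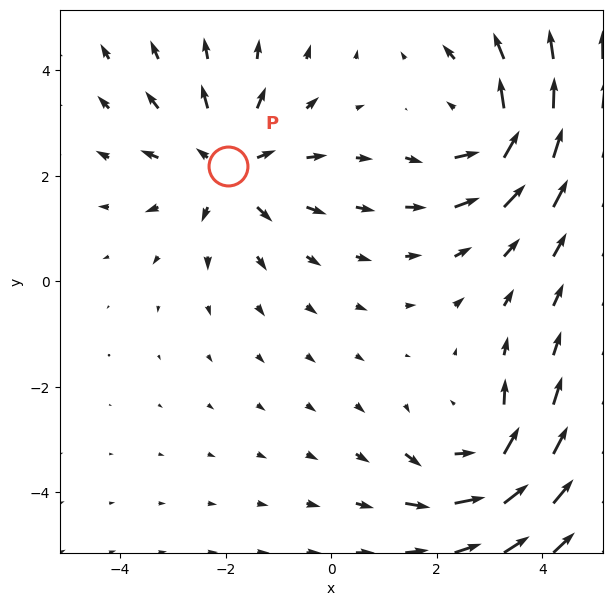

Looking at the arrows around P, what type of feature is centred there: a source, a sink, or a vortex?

source

At P (-2.0, 2.2) the arrows spread outward. Divergence about +3, curl ≈0 — positive divergence with near-zero curl is a source.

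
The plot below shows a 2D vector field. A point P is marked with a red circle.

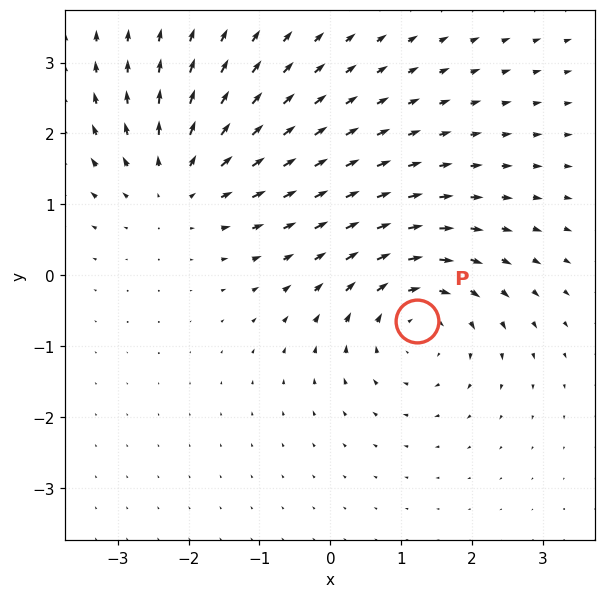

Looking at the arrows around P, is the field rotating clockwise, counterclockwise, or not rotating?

Near P at (1.2, -0.6) the arrows circulate clockwise. The curl (z-component) there is about -4; negative curl means clockwise rotation.

clockwise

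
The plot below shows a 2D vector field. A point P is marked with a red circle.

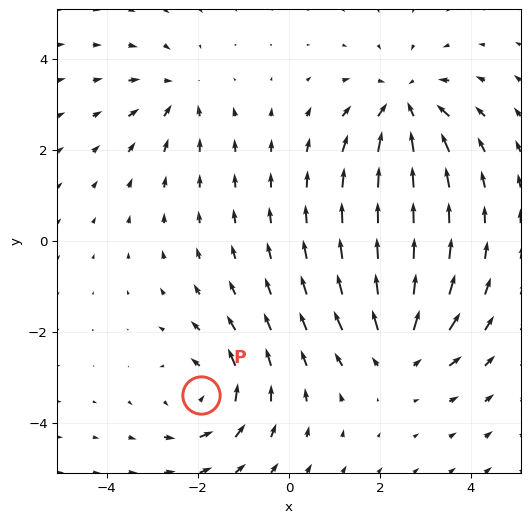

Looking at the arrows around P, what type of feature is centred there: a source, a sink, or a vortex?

At P (-1.9, -3.4) the arrows circulate counterclockwise. Divergence ≈0, curl about +4 — near-zero divergence with nonzero curl is a vortex.

vortex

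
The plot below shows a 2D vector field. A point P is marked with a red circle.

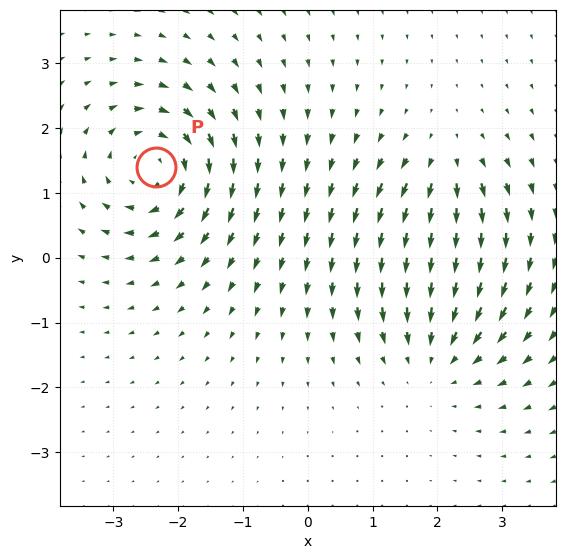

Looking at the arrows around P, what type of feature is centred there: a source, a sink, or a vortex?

At P (-2.3, 1.4) the arrows circulate clockwise. Divergence ≈0, curl about -6 — near-zero divergence with nonzero curl is a vortex.

vortex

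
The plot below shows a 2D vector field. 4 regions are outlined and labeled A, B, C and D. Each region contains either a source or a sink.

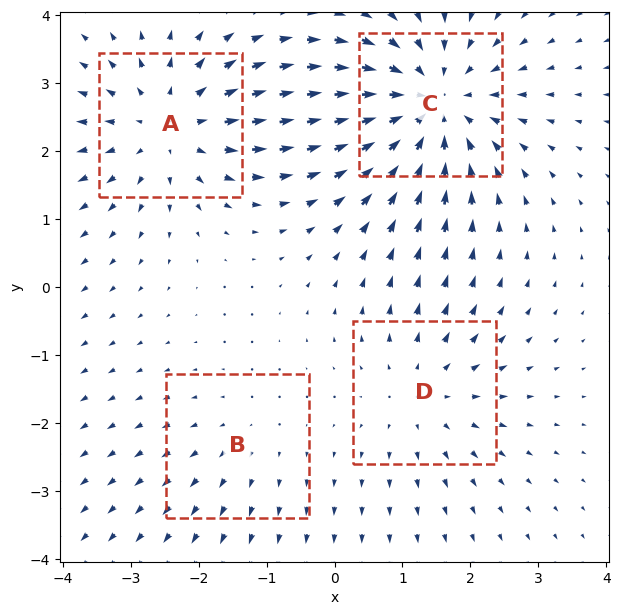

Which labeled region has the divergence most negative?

C

Divergence at each region's feature centre — A: about +4, B: about +2, C: about -5, D: about +3. Region C is most negative.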